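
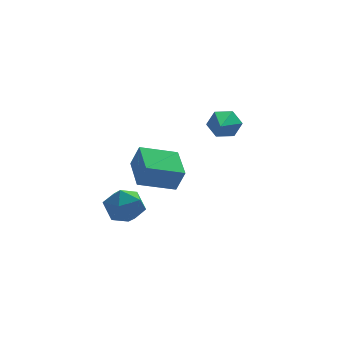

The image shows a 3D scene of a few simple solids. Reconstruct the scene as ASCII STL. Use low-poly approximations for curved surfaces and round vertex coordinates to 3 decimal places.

solid 
facet normal -0.954 -0.055 0.294
outer loop
vertex -1.145 -0.022 -0.538
vertex -1.123 1.851 -0.116
vertex -1.519 0.244 -1.701
endloop
endfacet
facet normal -0.012 -0.976 -0.219
outer loop
vertex 0.303 0.349 -2.264
vertex -1.145 -0.022 -0.538
vertex -1.519 0.244 -1.701
endloop
endfacet
facet normal -0.954 -0.056 0.295
outer loop
vertex -1.519 0.244 -1.701
vertex -1.123 1.851 -0.116
vertex -1.498 2.117 -1.279
endloop
endfacet
facet normal -0.300 0.213 -0.930
outer loop
vertex -1.498 2.117 -1.279
vertex 0.303 0.349 -2.264
vertex -1.519 0.244 -1.701
endloop
endfacet
facet normal 0.300 -0.213 0.930
outer loop
vertex -1.145 -0.022 -0.538
vertex 0.699 1.956 -0.679
vertex -1.123 1.851 -0.116
endloop
endfacet
facet normal -0.012 -0.976 -0.219
outer loop
vertex 0.678 0.083 -1.101
vertex -1.145 -0.022 -0.538
vertex 0.303 0.349 -2.264
endloop
endfacet
facet normal 0.299 -0.213 0.930
outer loop
vertex 0.678 0.083 -1.101
vertex 0.699 1.956 -0.679
vertex -1.145 -0.022 -0.538
endloop
endfacet
facet normal 0.012 0.976 0.219
outer loop
vertex -1.123 1.851 -0.116
vertex 0.699 1.956 -0.679
vertex -1.498 2.117 -1.279
endloop
endfacet
facet normal -0.299 0.213 -0.930
outer loop
vertex 0.325 2.222 -1.842
vertex 0.303 0.349 -2.264
vertex -1.498 2.117 -1.279
endloop
endfacet
facet normal 0.012 0.976 0.219
outer loop
vertex -1.498 2.117 -1.279
vertex 0.699 1.956 -0.679
vertex 0.325 2.222 -1.842
endloop
endfacet
facet normal 0.954 0.055 -0.295
outer loop
vertex 0.325 2.222 -1.842
vertex 0.678 0.083 -1.101
vertex 0.303 0.349 -2.264
endloop
endfacet
facet normal 0.954 0.056 -0.294
outer loop
vertex 0.699 1.956 -0.679
vertex 0.678 0.083 -1.101
vertex 0.325 2.222 -1.842
endloop
endfacet
facet normal 0.285 0.890 -0.356
outer loop
vertex 3.899 4.683 0.467
vertex 3.463 4.528 -0.27
vertex 3.065 4.922 0.397
endloop
endfacet
facet normal -0.070 0.047 0.996
outer loop
vertex 3.899 4.683 0.467
vertex 3.065 4.922 0.397
vertex 2.857 2.632 0.49
endloop
endfacet
facet normal 0.284 0.890 -0.357
outer loop
vertex 3.065 4.922 0.397
vertex 3.463 4.528 -0.27
vertex 2.629 4.766 -0.339
endloop
endfacet
facet normal -0.865 0.099 0.492
outer loop
vertex 3.065 4.922 0.397
vertex 2.629 4.766 -0.339
vertex 2.857 2.632 0.49
endloop
endfacet
facet normal 0.284 0.890 -0.356
outer loop
vertex 2.629 4.766 -0.339
vertex 3.463 4.528 -0.27
vertex 3.026 4.373 -1.006
endloop
endfacet
facet normal -0.890 -0.245 -0.385
outer loop
vertex 2.629 4.766 -0.339
vertex 3.026 4.373 -1.006
vertex 2.857 2.632 0.49
endloop
endfacet
facet normal 0.285 0.890 -0.357
outer loop
vertex 3.026 4.373 -1.006
vertex 3.463 4.528 -0.27
vertex 3.86 4.134 -0.936
endloop
endfacet
facet normal -0.120 -0.640 -0.759
outer loop
vertex 3.026 4.373 -1.006
vertex 3.86 4.134 -0.936
vertex 2.857 2.632 0.49
endloop
endfacet
facet normal 0.284 0.890 -0.357
outer loop
vertex 3.86 4.134 -0.936
vertex 3.463 4.528 -0.27
vertex 4.296 4.29 -0.2
endloop
endfacet
facet normal 0.676 -0.692 -0.254
outer loop
vertex 3.86 4.134 -0.936
vertex 4.296 4.29 -0.2
vertex 2.857 2.632 0.49
endloop
endfacet
facet normal 0.284 0.890 -0.355
outer loop
vertex 4.296 4.29 -0.2
vertex 3.463 4.528 -0.27
vertex 3.899 4.683 0.467
endloop
endfacet
facet normal 0.701 -0.349 0.623
outer loop
vertex 4.296 4.29 -0.2
vertex 3.899 4.683 0.467
vertex 2.857 2.632 0.49
endloop
endfacet
facet normal -0.601 0.416 0.683
outer loop
vertex -2.74 -0.888 -1.556
vertex -3.386 -1.714 -1.621
vertex -2.597 -1.717 -0.925
endloop
endfacet
facet normal 0.077 0.612 0.787
outer loop
vertex -2.74 -0.888 -1.556
vertex -2.597 -1.717 -0.925
vertex -1.769 -1.247 -1.372
endloop
endfacet
facet normal 0.308 0.932 0.192
outer loop
vertex -2.74 -0.888 -1.556
vertex -1.769 -1.247 -1.372
vertex -2.046 -0.955 -2.343
endloop
endfacet
facet normal -0.226 0.933 -0.279
outer loop
vertex -2.74 -0.888 -1.556
vertex -2.046 -0.955 -2.343
vertex -3.045 -1.243 -2.497
endloop
endfacet
facet normal -0.788 0.615 0.024
outer loop
vertex -2.74 -0.888 -1.556
vertex -3.045 -1.243 -2.497
vertex -3.386 -1.714 -1.621
endloop
endfacet
facet normal 0.466 0.021 0.885
outer loop
vertex -1.769 -1.247 -1.372
vertex -2.597 -1.717 -0.925
vertex -1.815 -2.297 -1.323
endloop
endfacet
facet normal -0.632 -0.297 0.716
outer loop
vertex -2.597 -1.717 -0.925
vertex -3.386 -1.714 -1.621
vertex -2.814 -2.585 -1.477
endloop
endfacet
facet normal -0.936 0.025 -0.351
outer loop
vertex -3.386 -1.714 -1.621
vertex -3.045 -1.243 -2.497
vertex -3.091 -2.293 -2.448
endloop
endfacet
facet normal -0.026 0.541 -0.841
outer loop
vertex -3.045 -1.243 -2.497
vertex -2.046 -0.955 -2.343
vertex -2.263 -1.823 -2.895
endloop
endfacet
facet normal 0.839 0.538 -0.078
outer loop
vertex -2.046 -0.955 -2.343
vertex -1.769 -1.247 -1.372
vertex -1.474 -1.826 -2.199
endloop
endfacet
facet normal 0.226 -0.933 0.279
outer loop
vertex -2.12 -2.652 -2.264
vertex -1.815 -2.297 -1.323
vertex -2.814 -2.585 -1.477
endloop
endfacet
facet normal -0.308 -0.932 -0.192
outer loop
vertex -2.12 -2.652 -2.264
vertex -2.814 -2.585 -1.477
vertex -3.091 -2.293 -2.448
endloop
endfacet
facet normal -0.077 -0.612 -0.787
outer loop
vertex -2.12 -2.652 -2.264
vertex -3.091 -2.293 -2.448
vertex -2.263 -1.823 -2.895
endloop
endfacet
facet normal 0.601 -0.416 -0.683
outer loop
vertex -2.12 -2.652 -2.264
vertex -2.263 -1.823 -2.895
vertex -1.474 -1.826 -2.199
endloop
endfacet
facet normal 0.788 -0.615 -0.024
outer loop
vertex -2.12 -2.652 -2.264
vertex -1.474 -1.826 -2.199
vertex -1.815 -2.297 -1.323
endloop
endfacet
facet normal 0.026 -0.541 0.841
outer loop
vertex -2.814 -2.585 -1.477
vertex -1.815 -2.297 -1.323
vertex -2.597 -1.717 -0.925
endloop
endfacet
facet normal -0.839 -0.538 0.078
outer loop
vertex -3.091 -2.293 -2.448
vertex -2.814 -2.585 -1.477
vertex -3.386 -1.714 -1.621
endloop
endfacet
facet normal -0.466 -0.021 -0.885
outer loop
vertex -2.263 -1.823 -2.895
vertex -3.091 -2.293 -2.448
vertex -3.045 -1.243 -2.497
endloop
endfacet
facet normal 0.632 0.297 -0.716
outer loop
vertex -1.474 -1.826 -2.199
vertex -2.263 -1.823 -2.895
vertex -2.046 -0.955 -2.343
endloop
endfacet
facet normal 0.936 -0.025 0.351
outer loop
vertex -1.815 -2.297 -1.323
vertex -1.474 -1.826 -2.199
vertex -1.769 -1.247 -1.372
endloop
endfacet

endsolid


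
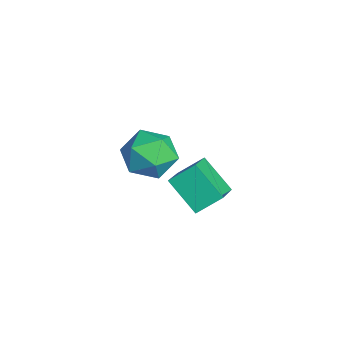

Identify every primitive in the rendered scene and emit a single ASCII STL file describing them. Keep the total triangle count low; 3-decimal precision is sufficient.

solid 
facet normal -0.401 0.402 0.823
outer loop
vertex -2.332 2.773 -0.497
vertex -2.394 2.046 -0.172
vertex -1.731 2.478 -0.06
endloop
endfacet
facet normal 0.049 0.858 0.512
outer loop
vertex -2.332 2.773 -0.497
vertex -1.731 2.478 -0.06
vertex -1.576 2.873 -0.737
endloop
endfacet
facet normal -0.178 0.972 -0.156
outer loop
vertex -2.332 2.773 -0.497
vertex -1.576 2.873 -0.737
vertex -2.143 2.684 -1.268
endloop
endfacet
facet normal -0.769 0.586 -0.256
outer loop
vertex -2.332 2.773 -0.497
vertex -2.143 2.684 -1.268
vertex -2.649 2.173 -0.919
endloop
endfacet
facet normal -0.907 0.234 0.349
outer loop
vertex -2.332 2.773 -0.497
vertex -2.649 2.173 -0.919
vertex -2.394 2.046 -0.172
endloop
endfacet
facet normal 0.690 0.545 0.476
outer loop
vertex -1.576 2.873 -0.737
vertex -1.731 2.478 -0.06
vertex -1.171 2.207 -0.561
endloop
endfacet
facet normal -0.040 -0.193 0.980
outer loop
vertex -1.731 2.478 -0.06
vertex -2.394 2.046 -0.172
vertex -1.677 1.696 -0.212
endloop
endfacet
facet normal -0.859 -0.466 0.214
outer loop
vertex -2.394 2.046 -0.172
vertex -2.649 2.173 -0.919
vertex -2.244 1.507 -0.743
endloop
endfacet
facet normal -0.634 0.105 -0.766
outer loop
vertex -2.649 2.173 -0.919
vertex -2.143 2.684 -1.268
vertex -2.089 1.902 -1.42
endloop
endfacet
facet normal 0.322 0.729 -0.604
outer loop
vertex -2.143 2.684 -1.268
vertex -1.576 2.873 -0.737
vertex -1.426 2.334 -1.308
endloop
endfacet
facet normal 0.769 -0.586 0.256
outer loop
vertex -1.488 1.607 -0.983
vertex -1.171 2.207 -0.561
vertex -1.677 1.696 -0.212
endloop
endfacet
facet normal 0.178 -0.972 0.156
outer loop
vertex -1.488 1.607 -0.983
vertex -1.677 1.696 -0.212
vertex -2.244 1.507 -0.743
endloop
endfacet
facet normal -0.049 -0.858 -0.512
outer loop
vertex -1.488 1.607 -0.983
vertex -2.244 1.507 -0.743
vertex -2.089 1.902 -1.42
endloop
endfacet
facet normal 0.401 -0.402 -0.823
outer loop
vertex -1.488 1.607 -0.983
vertex -2.089 1.902 -1.42
vertex -1.426 2.334 -1.308
endloop
endfacet
facet normal 0.907 -0.234 -0.349
outer loop
vertex -1.488 1.607 -0.983
vertex -1.426 2.334 -1.308
vertex -1.171 2.207 -0.561
endloop
endfacet
facet normal 0.634 -0.105 0.766
outer loop
vertex -1.677 1.696 -0.212
vertex -1.171 2.207 -0.561
vertex -1.731 2.478 -0.06
endloop
endfacet
facet normal -0.322 -0.729 0.604
outer loop
vertex -2.244 1.507 -0.743
vertex -1.677 1.696 -0.212
vertex -2.394 2.046 -0.172
endloop
endfacet
facet normal -0.690 -0.545 -0.476
outer loop
vertex -2.089 1.902 -1.42
vertex -2.244 1.507 -0.743
vertex -2.649 2.173 -0.919
endloop
endfacet
facet normal 0.040 0.193 -0.980
outer loop
vertex -1.426 2.334 -1.308
vertex -2.089 1.902 -1.42
vertex -2.143 2.684 -1.268
endloop
endfacet
facet normal 0.859 0.466 -0.214
outer loop
vertex -1.171 2.207 -0.561
vertex -1.426 2.334 -1.308
vertex -1.576 2.873 -0.737
endloop
endfacet
facet normal -0.787 0.373 -0.492
outer loop
vertex -0.109 3.199 0.518
vertex 0.576 3.718 -0.185
vertex -0.114 2.55 0.034
endloop
endfacet
facet normal -0.617 -0.467 0.633
outer loop
vertex 0.704 2.162 0.545
vertex -0.109 3.199 0.518
vertex -0.114 2.55 0.034
endloop
endfacet
facet normal -0.787 0.373 -0.491
outer loop
vertex -0.114 2.55 0.034
vertex 0.576 3.718 -0.185
vertex 0.57 3.068 -0.669
endloop
endfacet
facet normal -0.007 -0.802 -0.598
outer loop
vertex 0.57 3.068 -0.669
vertex 0.704 2.162 0.545
vertex -0.114 2.55 0.034
endloop
endfacet
facet normal 0.007 0.801 0.598
outer loop
vertex -0.109 3.199 0.518
vertex 1.394 3.33 0.326
vertex 0.576 3.718 -0.185
endloop
endfacet
facet normal -0.616 -0.467 0.634
outer loop
vertex 0.71 2.812 1.029
vertex -0.109 3.199 0.518
vertex 0.704 2.162 0.545
endloop
endfacet
facet normal 0.006 0.802 0.597
outer loop
vertex 0.71 2.812 1.029
vertex 1.394 3.33 0.326
vertex -0.109 3.199 0.518
endloop
endfacet
facet normal 0.617 0.466 -0.634
outer loop
vertex 0.576 3.718 -0.185
vertex 1.394 3.33 0.326
vertex 0.57 3.068 -0.669
endloop
endfacet
facet normal -0.006 -0.802 -0.598
outer loop
vertex 1.389 2.681 -0.158
vertex 0.704 2.162 0.545
vertex 0.57 3.068 -0.669
endloop
endfacet
facet normal 0.616 0.468 -0.634
outer loop
vertex 0.57 3.068 -0.669
vertex 1.394 3.33 0.326
vertex 1.389 2.681 -0.158
endloop
endfacet
facet normal 0.787 -0.373 0.491
outer loop
vertex 1.389 2.681 -0.158
vertex 0.71 2.812 1.029
vertex 0.704 2.162 0.545
endloop
endfacet
facet normal 0.787 -0.373 0.491
outer loop
vertex 1.394 3.33 0.326
vertex 0.71 2.812 1.029
vertex 1.389 2.681 -0.158
endloop
endfacet

endsolid


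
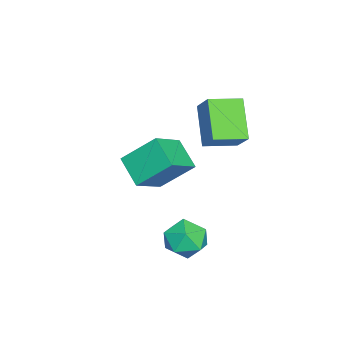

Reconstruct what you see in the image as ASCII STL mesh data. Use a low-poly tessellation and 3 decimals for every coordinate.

solid 
facet normal -0.627 0.772 0.103
outer loop
vertex -0.417 0.08 -1.052
vertex -0.93 -0.403 -0.556
vertex -0.299 0.062 -0.199
endloop
endfacet
facet normal 0.044 0.999 0.015
outer loop
vertex -0.417 0.08 -1.052
vertex -0.299 0.062 -0.199
vertex 0.381 0.04 -0.729
endloop
endfacet
facet normal 0.283 0.743 -0.606
outer loop
vertex -0.417 0.08 -1.052
vertex 0.381 0.04 -0.729
vertex 0.169 -0.438 -1.414
endloop
endfacet
facet normal -0.240 0.359 -0.902
outer loop
vertex -0.417 0.08 -1.052
vertex 0.169 -0.438 -1.414
vertex -0.641 -0.712 -1.308
endloop
endfacet
facet normal -0.802 0.377 -0.463
outer loop
vertex -0.417 0.08 -1.052
vertex -0.641 -0.712 -1.308
vertex -0.93 -0.403 -0.556
endloop
endfacet
facet normal 0.442 0.719 0.537
outer loop
vertex 0.381 0.04 -0.729
vertex -0.299 0.062 -0.199
vertex 0.361 -0.468 -0.032
endloop
endfacet
facet normal -0.644 0.351 0.680
outer loop
vertex -0.299 0.062 -0.199
vertex -0.93 -0.403 -0.556
vertex -0.449 -0.742 0.074
endloop
endfacet
facet normal -0.927 -0.289 -0.237
outer loop
vertex -0.93 -0.403 -0.556
vertex -0.641 -0.712 -1.308
vertex -0.661 -1.22 -0.611
endloop
endfacet
facet normal -0.016 -0.319 -0.948
outer loop
vertex -0.641 -0.712 -1.308
vertex 0.169 -0.438 -1.414
vertex 0.019 -1.242 -1.141
endloop
endfacet
facet normal 0.829 0.305 -0.469
outer loop
vertex 0.169 -0.438 -1.414
vertex 0.381 0.04 -0.729
vertex 0.65 -0.777 -0.784
endloop
endfacet
facet normal 0.240 -0.359 0.902
outer loop
vertex 0.137 -1.26 -0.288
vertex 0.361 -0.468 -0.032
vertex -0.449 -0.742 0.074
endloop
endfacet
facet normal -0.283 -0.743 0.606
outer loop
vertex 0.137 -1.26 -0.288
vertex -0.449 -0.742 0.074
vertex -0.661 -1.22 -0.611
endloop
endfacet
facet normal -0.044 -0.999 -0.015
outer loop
vertex 0.137 -1.26 -0.288
vertex -0.661 -1.22 -0.611
vertex 0.019 -1.242 -1.141
endloop
endfacet
facet normal 0.627 -0.772 -0.103
outer loop
vertex 0.137 -1.26 -0.288
vertex 0.019 -1.242 -1.141
vertex 0.65 -0.777 -0.784
endloop
endfacet
facet normal 0.802 -0.377 0.463
outer loop
vertex 0.137 -1.26 -0.288
vertex 0.65 -0.777 -0.784
vertex 0.361 -0.468 -0.032
endloop
endfacet
facet normal 0.016 0.319 0.948
outer loop
vertex -0.449 -0.742 0.074
vertex 0.361 -0.468 -0.032
vertex -0.299 0.062 -0.199
endloop
endfacet
facet normal -0.829 -0.305 0.469
outer loop
vertex -0.661 -1.22 -0.611
vertex -0.449 -0.742 0.074
vertex -0.93 -0.403 -0.556
endloop
endfacet
facet normal -0.442 -0.719 -0.537
outer loop
vertex 0.019 -1.242 -1.141
vertex -0.661 -1.22 -0.611
vertex -0.641 -0.712 -1.308
endloop
endfacet
facet normal 0.644 -0.351 -0.680
outer loop
vertex 0.65 -0.777 -0.784
vertex 0.019 -1.242 -1.141
vertex 0.169 -0.438 -1.414
endloop
endfacet
facet normal 0.927 0.289 0.237
outer loop
vertex 0.361 -0.468 -0.032
vertex 0.65 -0.777 -0.784
vertex 0.381 0.04 -0.729
endloop
endfacet
facet normal -0.546 -0.438 -0.714
outer loop
vertex -3.982 -1.13 3.285
vertex -4.599 -0.048 3.094
vertex -2.806 -0.668 2.103
endloop
endfacet
facet normal 0.489 -0.859 0.151
outer loop
vertex -2.161 -0.152 2.946
vertex -3.982 -1.13 3.285
vertex -2.806 -0.668 2.103
endloop
endfacet
facet normal -0.546 -0.438 -0.714
outer loop
vertex -2.806 -0.668 2.103
vertex -4.599 -0.048 3.094
vertex -3.423 0.414 1.912
endloop
endfacet
facet normal 0.680 0.267 -0.683
outer loop
vertex -3.423 0.414 1.912
vertex -2.161 -0.152 2.946
vertex -2.806 -0.668 2.103
endloop
endfacet
facet normal -0.680 -0.267 0.683
outer loop
vertex -3.982 -1.13 3.285
vertex -3.954 0.468 3.937
vertex -4.599 -0.048 3.094
endloop
endfacet
facet normal 0.489 -0.859 0.151
outer loop
vertex -3.337 -0.614 4.128
vertex -3.982 -1.13 3.285
vertex -2.161 -0.152 2.946
endloop
endfacet
facet normal -0.680 -0.267 0.683
outer loop
vertex -3.337 -0.614 4.128
vertex -3.954 0.468 3.937
vertex -3.982 -1.13 3.285
endloop
endfacet
facet normal -0.489 0.859 -0.151
outer loop
vertex -4.599 -0.048 3.094
vertex -3.954 0.468 3.937
vertex -3.423 0.414 1.912
endloop
endfacet
facet normal 0.680 0.267 -0.683
outer loop
vertex -2.778 0.93 2.755
vertex -2.161 -0.152 2.946
vertex -3.423 0.414 1.912
endloop
endfacet
facet normal -0.489 0.859 -0.151
outer loop
vertex -3.423 0.414 1.912
vertex -3.954 0.468 3.937
vertex -2.778 0.93 2.755
endloop
endfacet
facet normal 0.546 0.438 0.714
outer loop
vertex -2.778 0.93 2.755
vertex -3.337 -0.614 4.128
vertex -2.161 -0.152 2.946
endloop
endfacet
facet normal 0.546 0.438 0.714
outer loop
vertex -3.954 0.468 3.937
vertex -3.337 -0.614 4.128
vertex -2.778 0.93 2.755
endloop
endfacet
facet normal -0.775 0.356 -0.523
outer loop
vertex -4.993 -2.0 0.73
vertex -4.161 -1.215 0.031
vertex -4.792 -3.216 -0.396
endloop
endfacet
facet normal -0.621 -0.585 0.521
outer loop
vertex -3.599 -3.765 0.409
vertex -4.993 -2.0 0.73
vertex -4.792 -3.216 -0.396
endloop
endfacet
facet normal -0.775 0.356 -0.523
outer loop
vertex -4.792 -3.216 -0.396
vertex -4.161 -1.215 0.031
vertex -3.96 -2.432 -1.095
endloop
endfacet
facet normal 0.120 -0.729 -0.674
outer loop
vertex -3.96 -2.432 -1.095
vertex -3.599 -3.765 0.409
vertex -4.792 -3.216 -0.396
endloop
endfacet
facet normal -0.120 0.728 0.675
outer loop
vertex -4.993 -2.0 0.73
vertex -2.968 -1.764 0.836
vertex -4.161 -1.215 0.031
endloop
endfacet
facet normal -0.621 -0.585 0.522
outer loop
vertex -3.8 -2.548 1.535
vertex -4.993 -2.0 0.73
vertex -3.599 -3.765 0.409
endloop
endfacet
facet normal -0.120 0.729 0.674
outer loop
vertex -3.8 -2.548 1.535
vertex -2.968 -1.764 0.836
vertex -4.993 -2.0 0.73
endloop
endfacet
facet normal 0.621 0.585 -0.521
outer loop
vertex -4.161 -1.215 0.031
vertex -2.968 -1.764 0.836
vertex -3.96 -2.432 -1.095
endloop
endfacet
facet normal 0.121 -0.728 -0.674
outer loop
vertex -2.767 -2.98 -0.29
vertex -3.599 -3.765 0.409
vertex -3.96 -2.432 -1.095
endloop
endfacet
facet normal 0.621 0.585 -0.521
outer loop
vertex -3.96 -2.432 -1.095
vertex -2.968 -1.764 0.836
vertex -2.767 -2.98 -0.29
endloop
endfacet
facet normal 0.775 -0.356 0.523
outer loop
vertex -2.767 -2.98 -0.29
vertex -3.8 -2.548 1.535
vertex -3.599 -3.765 0.409
endloop
endfacet
facet normal 0.775 -0.356 0.523
outer loop
vertex -2.968 -1.764 0.836
vertex -3.8 -2.548 1.535
vertex -2.767 -2.98 -0.29
endloop
endfacet

endsolid


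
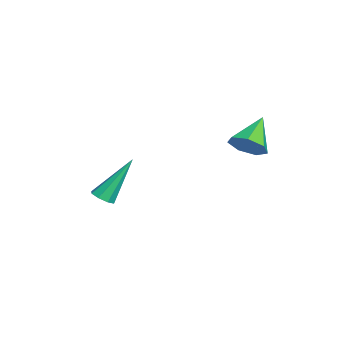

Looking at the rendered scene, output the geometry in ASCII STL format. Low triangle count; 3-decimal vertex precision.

solid 
facet normal 0.683 -0.422 -0.597
outer loop
vertex 4.274 2.446 0.404
vertex 3.786 2.496 -0.19
vertex 4.309 3.009 0.046
endloop
endfacet
facet normal 0.384 0.478 0.790
outer loop
vertex 4.274 2.446 0.404
vertex 4.309 3.009 0.046
vertex 2.734 3.144 0.73
endloop
endfacet
facet normal 0.683 -0.421 -0.597
outer loop
vertex 4.309 3.009 0.046
vertex 3.786 2.496 -0.19
vertex 3.95 3.186 -0.489
endloop
endfacet
facet normal 0.171 0.964 0.204
outer loop
vertex 4.309 3.009 0.046
vertex 3.95 3.186 -0.489
vertex 2.734 3.144 0.73
endloop
endfacet
facet normal 0.683 -0.421 -0.597
outer loop
vertex 3.95 3.186 -0.489
vertex 3.786 2.496 -0.19
vertex 3.467 2.842 -0.799
endloop
endfacet
facet normal -0.382 0.854 -0.352
outer loop
vertex 3.95 3.186 -0.489
vertex 3.467 2.842 -0.799
vertex 2.734 3.144 0.73
endloop
endfacet
facet normal 0.683 -0.421 -0.597
outer loop
vertex 3.467 2.842 -0.799
vertex 3.786 2.496 -0.19
vertex 3.225 2.238 -0.65
endloop
endfacet
facet normal -0.859 0.231 -0.457
outer loop
vertex 3.467 2.842 -0.799
vertex 3.225 2.238 -0.65
vertex 2.734 3.144 0.73
endloop
endfacet
facet normal 0.683 -0.421 -0.597
outer loop
vertex 3.225 2.238 -0.65
vertex 3.786 2.496 -0.19
vertex 3.405 1.827 -0.154
endloop
endfacet
facet normal -0.900 -0.435 -0.034
outer loop
vertex 3.225 2.238 -0.65
vertex 3.405 1.827 -0.154
vertex 2.734 3.144 0.73
endloop
endfacet
facet normal 0.683 -0.421 -0.597
outer loop
vertex 3.405 1.827 -0.154
vertex 3.786 2.496 -0.19
vertex 3.872 1.92 0.315
endloop
endfacet
facet normal -0.474 -0.644 0.600
outer loop
vertex 3.405 1.827 -0.154
vertex 3.872 1.92 0.315
vertex 2.734 3.144 0.73
endloop
endfacet
facet normal 0.683 -0.421 -0.597
outer loop
vertex 3.872 1.92 0.315
vertex 3.786 2.496 -0.19
vertex 4.274 2.446 0.404
endloop
endfacet
facet normal 0.097 -0.238 0.967
outer loop
vertex 3.872 1.92 0.315
vertex 4.274 2.446 0.404
vertex 2.734 3.144 0.73
endloop
endfacet
facet normal 0.197 -0.536 -0.821
outer loop
vertex -0.011 -2.65 -4.637
vertex -0.464 -2.483 -4.855
vertex 0.036 -2.308 -4.849
endloop
endfacet
facet normal 0.906 0.126 0.404
outer loop
vertex -0.011 -2.65 -4.637
vertex 0.036 -2.308 -4.849
vertex -0.896 -1.317 -3.065
endloop
endfacet
facet normal 0.197 -0.534 -0.822
outer loop
vertex 0.036 -2.308 -4.849
vertex -0.464 -2.483 -4.855
vertex -0.209 -2.067 -5.064
endloop
endfacet
facet normal 0.710 0.704 -0.020
outer loop
vertex 0.036 -2.308 -4.849
vertex -0.209 -2.067 -5.064
vertex -0.896 -1.317 -3.065
endloop
endfacet
facet normal 0.199 -0.535 -0.821
outer loop
vertex -0.209 -2.067 -5.064
vertex -0.464 -2.483 -4.855
vertex -0.604 -2.07 -5.158
endloop
endfacet
facet normal 0.071 0.942 -0.329
outer loop
vertex -0.209 -2.067 -5.064
vertex -0.604 -2.07 -5.158
vertex -0.896 -1.317 -3.065
endloop
endfacet
facet normal 0.199 -0.535 -0.821
outer loop
vertex -0.604 -2.07 -5.158
vertex -0.464 -2.483 -4.855
vertex -0.917 -2.315 -5.074
endloop
endfacet
facet normal -0.635 0.695 -0.338
outer loop
vertex -0.604 -2.07 -5.158
vertex -0.917 -2.315 -5.074
vertex -0.896 -1.317 -3.065
endloop
endfacet
facet normal 0.199 -0.535 -0.821
outer loop
vertex -0.917 -2.315 -5.074
vertex -0.464 -2.483 -4.855
vertex -0.964 -2.658 -4.862
endloop
endfacet
facet normal -0.993 0.109 -0.044
outer loop
vertex -0.917 -2.315 -5.074
vertex -0.964 -2.658 -4.862
vertex -0.896 -1.317 -3.065
endloop
endfacet
facet normal 0.198 -0.533 -0.822
outer loop
vertex -0.964 -2.658 -4.862
vertex -0.464 -2.483 -4.855
vertex -0.718 -2.898 -4.647
endloop
endfacet
facet normal -0.794 -0.472 0.382
outer loop
vertex -0.964 -2.658 -4.862
vertex -0.718 -2.898 -4.647
vertex -0.896 -1.317 -3.065
endloop
endfacet
facet normal 0.200 -0.534 -0.821
outer loop
vertex -0.718 -2.898 -4.647
vertex -0.464 -2.483 -4.855
vertex -0.324 -2.895 -4.553
endloop
endfacet
facet normal -0.159 -0.707 0.689
outer loop
vertex -0.718 -2.898 -4.647
vertex -0.324 -2.895 -4.553
vertex -0.896 -1.317 -3.065
endloop
endfacet
facet normal 0.198 -0.535 -0.821
outer loop
vertex -0.324 -2.895 -4.553
vertex -0.464 -2.483 -4.855
vertex -0.011 -2.65 -4.637
endloop
endfacet
facet normal 0.548 -0.460 0.699
outer loop
vertex -0.324 -2.895 -4.553
vertex -0.011 -2.65 -4.637
vertex -0.896 -1.317 -3.065
endloop
endfacet

endsolid


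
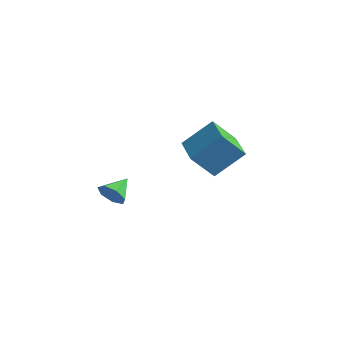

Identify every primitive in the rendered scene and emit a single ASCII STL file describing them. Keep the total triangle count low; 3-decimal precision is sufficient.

solid 
facet normal 0.155 -0.889 -0.432
outer loop
vertex -1.644 -3.907 -3.029
vertex -2.232 -3.737 -3.59
vertex -1.419 -3.577 -3.628
endloop
endfacet
facet normal 0.752 0.416 0.512
outer loop
vertex -1.644 -3.907 -3.029
vertex -1.419 -3.577 -3.628
vertex -2.448 -2.503 -2.99
endloop
endfacet
facet normal 0.155 -0.888 -0.432
outer loop
vertex -1.419 -3.577 -3.628
vertex -2.232 -3.737 -3.59
vertex -1.805 -3.367 -4.198
endloop
endfacet
facet normal 0.657 0.733 -0.175
outer loop
vertex -1.419 -3.577 -3.628
vertex -1.805 -3.367 -4.198
vertex -2.448 -2.503 -2.99
endloop
endfacet
facet normal 0.156 -0.889 -0.431
outer loop
vertex -1.805 -3.367 -4.198
vertex -2.232 -3.737 -3.59
vertex -2.514 -3.437 -4.311
endloop
endfacet
facet normal 0.011 0.816 -0.578
outer loop
vertex -1.805 -3.367 -4.198
vertex -2.514 -3.437 -4.311
vertex -2.448 -2.503 -2.99
endloop
endfacet
facet normal 0.156 -0.889 -0.431
outer loop
vertex -2.514 -3.437 -4.311
vertex -2.232 -3.737 -3.59
vertex -3.01 -3.733 -3.88
endloop
endfacet
facet normal -0.698 0.601 -0.390
outer loop
vertex -2.514 -3.437 -4.311
vertex -3.01 -3.733 -3.88
vertex -2.448 -2.503 -2.99
endloop
endfacet
facet normal 0.156 -0.889 -0.431
outer loop
vertex -3.01 -3.733 -3.88
vertex -2.232 -3.737 -3.59
vertex -2.92 -4.032 -3.231
endloop
endfacet
facet normal -0.937 0.250 0.245
outer loop
vertex -3.01 -3.733 -3.88
vertex -2.92 -4.032 -3.231
vertex -2.448 -2.503 -2.99
endloop
endfacet
facet normal 0.155 -0.888 -0.433
outer loop
vertex -2.92 -4.032 -3.231
vertex -2.232 -3.737 -3.59
vertex -2.312 -4.11 -2.853
endloop
endfacet
facet normal -0.525 0.028 0.851
outer loop
vertex -2.92 -4.032 -3.231
vertex -2.312 -4.11 -2.853
vertex -2.448 -2.503 -2.99
endloop
endfacet
facet normal 0.156 -0.888 -0.433
outer loop
vertex -2.312 -4.11 -2.853
vertex -2.232 -3.737 -3.59
vertex -1.644 -3.907 -3.029
endloop
endfacet
facet normal 0.224 0.102 0.969
outer loop
vertex -2.312 -4.11 -2.853
vertex -1.644 -3.907 -3.029
vertex -2.448 -2.503 -2.99
endloop
endfacet
facet normal -0.855 0.519 0.010
outer loop
vertex 1.912 -2.952 1.301
vertex 2.684 -1.706 2.602
vertex 2.484 -1.986 0.037
endloop
endfacet
facet normal -0.394 -0.636 -0.664
outer loop
vertex 4.176 -3.014 0.018
vertex 1.912 -2.952 1.301
vertex 2.484 -1.986 0.037
endloop
endfacet
facet normal -0.855 0.519 0.010
outer loop
vertex 2.484 -1.986 0.037
vertex 2.684 -1.706 2.602
vertex 3.256 -0.74 1.339
endloop
endfacet
facet normal 0.339 0.571 -0.748
outer loop
vertex 3.256 -0.74 1.339
vertex 4.176 -3.014 0.018
vertex 2.484 -1.986 0.037
endloop
endfacet
facet normal -0.339 -0.571 0.748
outer loop
vertex 1.912 -2.952 1.301
vertex 4.376 -2.734 2.583
vertex 2.684 -1.706 2.602
endloop
endfacet
facet normal -0.394 -0.635 -0.664
outer loop
vertex 3.604 -3.98 1.281
vertex 1.912 -2.952 1.301
vertex 4.176 -3.014 0.018
endloop
endfacet
facet normal -0.338 -0.572 0.748
outer loop
vertex 3.604 -3.98 1.281
vertex 4.376 -2.734 2.583
vertex 1.912 -2.952 1.301
endloop
endfacet
facet normal 0.394 0.635 0.664
outer loop
vertex 2.684 -1.706 2.602
vertex 4.376 -2.734 2.583
vertex 3.256 -0.74 1.339
endloop
endfacet
facet normal 0.338 0.571 -0.748
outer loop
vertex 4.948 -1.768 1.319
vertex 4.176 -3.014 0.018
vertex 3.256 -0.74 1.339
endloop
endfacet
facet normal 0.394 0.636 0.664
outer loop
vertex 3.256 -0.74 1.339
vertex 4.376 -2.734 2.583
vertex 4.948 -1.768 1.319
endloop
endfacet
facet normal 0.855 -0.519 -0.010
outer loop
vertex 4.948 -1.768 1.319
vertex 3.604 -3.98 1.281
vertex 4.176 -3.014 0.018
endloop
endfacet
facet normal 0.855 -0.519 -0.010
outer loop
vertex 4.376 -2.734 2.583
vertex 3.604 -3.98 1.281
vertex 4.948 -1.768 1.319
endloop
endfacet

endsolid


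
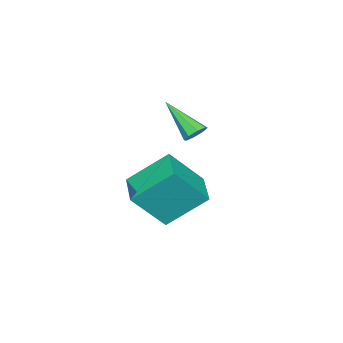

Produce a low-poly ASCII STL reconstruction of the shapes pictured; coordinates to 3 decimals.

solid 
facet normal 0.078 0.748 -0.659
outer loop
vertex -2.093 -1.486 -1.06
vertex -2.439 -1.781 -1.436
vertex -2.53 -1.39 -1.003
endloop
endfacet
facet normal 0.208 0.422 0.882
outer loop
vertex -2.093 -1.486 -1.06
vertex -2.53 -1.39 -1.003
vertex -2.601 -3.359 -0.044
endloop
endfacet
facet normal 0.077 0.748 -0.659
outer loop
vertex -2.53 -1.39 -1.003
vertex -2.439 -1.781 -1.436
vertex -2.914 -1.524 -1.2
endloop
endfacet
facet normal -0.524 0.388 0.758
outer loop
vertex -2.53 -1.39 -1.003
vertex -2.914 -1.524 -1.2
vertex -2.601 -3.359 -0.044
endloop
endfacet
facet normal 0.077 0.748 -0.659
outer loop
vertex -2.914 -1.524 -1.2
vertex -2.439 -1.781 -1.436
vertex -3.02 -1.808 -1.535
endloop
endfacet
facet normal -0.958 0.018 0.288
outer loop
vertex -2.914 -1.524 -1.2
vertex -3.02 -1.808 -1.535
vertex -2.601 -3.359 -0.044
endloop
endfacet
facet normal 0.078 0.746 -0.661
outer loop
vertex -3.02 -1.808 -1.535
vertex -2.439 -1.781 -1.436
vertex -2.785 -2.077 -1.811
endloop
endfacet
facet normal -0.843 -0.474 -0.256
outer loop
vertex -3.02 -1.808 -1.535
vertex -2.785 -2.077 -1.811
vertex -2.601 -3.359 -0.044
endloop
endfacet
facet normal 0.076 0.747 -0.660
outer loop
vertex -2.785 -2.077 -1.811
vertex -2.439 -1.781 -1.436
vertex -2.347 -2.172 -1.868
endloop
endfacet
facet normal -0.245 -0.797 -0.553
outer loop
vertex -2.785 -2.077 -1.811
vertex -2.347 -2.172 -1.868
vertex -2.601 -3.359 -0.044
endloop
endfacet
facet normal 0.076 0.747 -0.660
outer loop
vertex -2.347 -2.172 -1.868
vertex -2.439 -1.781 -1.436
vertex -1.963 -2.038 -1.672
endloop
endfacet
facet normal 0.485 -0.762 -0.429
outer loop
vertex -2.347 -2.172 -1.868
vertex -1.963 -2.038 -1.672
vertex -2.601 -3.359 -0.044
endloop
endfacet
facet normal 0.077 0.748 -0.659
outer loop
vertex -1.963 -2.038 -1.672
vertex -2.439 -1.781 -1.436
vertex -1.858 -1.754 -1.337
endloop
endfacet
facet normal 0.919 -0.391 0.043
outer loop
vertex -1.963 -2.038 -1.672
vertex -1.858 -1.754 -1.337
vertex -2.601 -3.359 -0.044
endloop
endfacet
facet normal 0.077 0.749 -0.659
outer loop
vertex -1.858 -1.754 -1.337
vertex -2.439 -1.781 -1.436
vertex -2.093 -1.486 -1.06
endloop
endfacet
facet normal 0.804 0.100 0.586
outer loop
vertex -1.858 -1.754 -1.337
vertex -2.093 -1.486 -1.06
vertex -2.601 -3.359 -0.044
endloop
endfacet
facet normal -0.406 0.643 0.649
outer loop
vertex 1.351 -0.598 -0.769
vertex 2.661 0.487 -1.024
vertex 0.296 0.309 -2.329
endloop
endfacet
facet normal -0.762 -0.631 0.148
outer loop
vertex 1.179 -1.087 -3.736
vertex 1.351 -0.598 -0.769
vertex 0.296 0.309 -2.329
endloop
endfacet
facet normal -0.407 0.643 0.649
outer loop
vertex 0.296 0.309 -2.329
vertex 2.661 0.487 -1.024
vertex 1.606 1.394 -2.583
endloop
endfacet
facet normal -0.504 0.434 -0.747
outer loop
vertex 1.606 1.394 -2.583
vertex 1.179 -1.087 -3.736
vertex 0.296 0.309 -2.329
endloop
endfacet
facet normal 0.504 -0.434 0.747
outer loop
vertex 1.351 -0.598 -0.769
vertex 3.544 -0.909 -2.431
vertex 2.661 0.487 -1.024
endloop
endfacet
facet normal -0.761 -0.631 0.148
outer loop
vertex 2.234 -1.994 -2.177
vertex 1.351 -0.598 -0.769
vertex 1.179 -1.087 -3.736
endloop
endfacet
facet normal 0.504 -0.434 0.747
outer loop
vertex 2.234 -1.994 -2.177
vertex 3.544 -0.909 -2.431
vertex 1.351 -0.598 -0.769
endloop
endfacet
facet normal 0.761 0.631 -0.148
outer loop
vertex 2.661 0.487 -1.024
vertex 3.544 -0.909 -2.431
vertex 1.606 1.394 -2.583
endloop
endfacet
facet normal -0.505 0.434 -0.746
outer loop
vertex 2.489 -0.002 -3.991
vertex 1.179 -1.087 -3.736
vertex 1.606 1.394 -2.583
endloop
endfacet
facet normal 0.761 0.631 -0.148
outer loop
vertex 1.606 1.394 -2.583
vertex 3.544 -0.909 -2.431
vertex 2.489 -0.002 -3.991
endloop
endfacet
facet normal 0.406 -0.643 -0.649
outer loop
vertex 2.489 -0.002 -3.991
vertex 2.234 -1.994 -2.177
vertex 1.179 -1.087 -3.736
endloop
endfacet
facet normal 0.407 -0.643 -0.649
outer loop
vertex 3.544 -0.909 -2.431
vertex 2.234 -1.994 -2.177
vertex 2.489 -0.002 -3.991
endloop
endfacet

endsolid


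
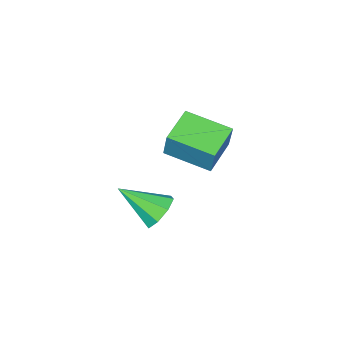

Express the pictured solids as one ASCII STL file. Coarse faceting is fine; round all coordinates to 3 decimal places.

solid 
facet normal -0.506 0.829 -0.238
outer loop
vertex -4.681 -0.921 4.096
vertex -3.566 -0.353 3.706
vertex -4.843 -1.32 3.052
endloop
endfacet
facet normal -0.851 -0.433 0.298
outer loop
vertex -4.034 -2.647 3.434
vertex -4.681 -0.921 4.096
vertex -4.843 -1.32 3.052
endloop
endfacet
facet normal -0.506 0.829 -0.239
outer loop
vertex -4.843 -1.32 3.052
vertex -3.566 -0.353 3.706
vertex -3.729 -0.753 2.662
endloop
endfacet
facet normal -0.144 -0.354 -0.924
outer loop
vertex -3.729 -0.753 2.662
vertex -4.034 -2.647 3.434
vertex -4.843 -1.32 3.052
endloop
endfacet
facet normal 0.143 0.353 0.924
outer loop
vertex -4.681 -0.921 4.096
vertex -2.757 -1.68 4.088
vertex -3.566 -0.353 3.706
endloop
endfacet
facet normal -0.850 -0.433 0.299
outer loop
vertex -3.871 -2.247 4.478
vertex -4.681 -0.921 4.096
vertex -4.034 -2.647 3.434
endloop
endfacet
facet normal 0.143 0.354 0.924
outer loop
vertex -3.871 -2.247 4.478
vertex -2.757 -1.68 4.088
vertex -4.681 -0.921 4.096
endloop
endfacet
facet normal 0.851 0.433 -0.299
outer loop
vertex -3.566 -0.353 3.706
vertex -2.757 -1.68 4.088
vertex -3.729 -0.753 2.662
endloop
endfacet
facet normal -0.143 -0.354 -0.924
outer loop
vertex -2.919 -2.079 3.044
vertex -4.034 -2.647 3.434
vertex -3.729 -0.753 2.662
endloop
endfacet
facet normal 0.850 0.434 -0.298
outer loop
vertex -3.729 -0.753 2.662
vertex -2.757 -1.68 4.088
vertex -2.919 -2.079 3.044
endloop
endfacet
facet normal 0.506 -0.829 0.239
outer loop
vertex -2.919 -2.079 3.044
vertex -3.871 -2.247 4.478
vertex -4.034 -2.647 3.434
endloop
endfacet
facet normal 0.506 -0.829 0.238
outer loop
vertex -2.757 -1.68 4.088
vertex -3.871 -2.247 4.478
vertex -2.919 -2.079 3.044
endloop
endfacet
facet normal -0.555 0.604 -0.572
outer loop
vertex -0.347 0.659 2.777
vertex -0.703 0.84 3.314
vertex -0.148 1.067 3.015
endloop
endfacet
facet normal 0.892 -0.199 -0.405
outer loop
vertex -0.347 0.659 2.777
vertex -0.148 1.067 3.015
vertex 0.123 -0.06 4.166
endloop
endfacet
facet normal -0.555 0.604 -0.572
outer loop
vertex -0.148 1.067 3.015
vertex -0.703 0.84 3.314
vertex -0.275 1.342 3.429
endloop
endfacet
facet normal 0.946 0.312 0.083
outer loop
vertex -0.148 1.067 3.015
vertex -0.275 1.342 3.429
vertex 0.123 -0.06 4.166
endloop
endfacet
facet normal -0.556 0.605 -0.571
outer loop
vertex -0.275 1.342 3.429
vertex -0.703 0.84 3.314
vertex -0.652 1.323 3.776
endloop
endfacet
facet normal 0.571 0.503 0.648
outer loop
vertex -0.275 1.342 3.429
vertex -0.652 1.323 3.776
vertex 0.123 -0.06 4.166
endloop
endfacet
facet normal -0.553 0.606 -0.572
outer loop
vertex -0.652 1.323 3.776
vertex -0.703 0.84 3.314
vertex -1.06 1.022 3.852
endloop
endfacet
facet normal -0.015 0.264 0.965
outer loop
vertex -0.652 1.323 3.776
vertex -1.06 1.022 3.852
vertex 0.123 -0.06 4.166
endloop
endfacet
facet normal -0.554 0.604 -0.572
outer loop
vertex -1.06 1.022 3.852
vertex -0.703 0.84 3.314
vertex -1.258 0.614 3.613
endloop
endfacet
facet normal -0.468 -0.267 0.843
outer loop
vertex -1.06 1.022 3.852
vertex -1.258 0.614 3.613
vertex 0.123 -0.06 4.166
endloop
endfacet
facet normal -0.554 0.605 -0.572
outer loop
vertex -1.258 0.614 3.613
vertex -0.703 0.84 3.314
vertex -1.132 0.338 3.199
endloop
endfacet
facet normal -0.521 -0.775 0.358
outer loop
vertex -1.258 0.614 3.613
vertex -1.132 0.338 3.199
vertex 0.123 -0.06 4.166
endloop
endfacet
facet normal -0.554 0.605 -0.572
outer loop
vertex -1.132 0.338 3.199
vertex -0.703 0.84 3.314
vertex -0.754 0.357 2.853
endloop
endfacet
facet normal -0.144 -0.967 -0.211
outer loop
vertex -1.132 0.338 3.199
vertex -0.754 0.357 2.853
vertex 0.123 -0.06 4.166
endloop
endfacet
facet normal -0.555 0.604 -0.572
outer loop
vertex -0.754 0.357 2.853
vertex -0.703 0.84 3.314
vertex -0.347 0.659 2.777
endloop
endfacet
facet normal 0.441 -0.727 -0.526
outer loop
vertex -0.754 0.357 2.853
vertex -0.347 0.659 2.777
vertex 0.123 -0.06 4.166
endloop
endfacet

endsolid


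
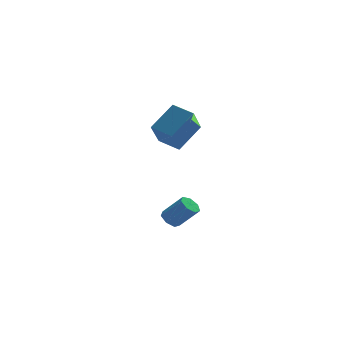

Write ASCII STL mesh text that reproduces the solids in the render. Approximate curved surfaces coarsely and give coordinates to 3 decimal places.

solid 
facet normal -0.649 0.212 -0.731
outer loop
vertex -0.207 1.391 -4.926
vertex -0.757 1.411 -4.432
vertex -0.321 1.964 -4.659
endloop
endfacet
facet normal 0.740 0.399 -0.542
outer loop
vertex -0.207 1.391 -4.926
vertex -0.321 1.964 -4.659
vertex 0.968 1.01 -3.602
endloop
endfacet
facet normal 0.740 0.400 -0.541
outer loop
vertex 0.968 1.01 -3.602
vertex -0.321 1.964 -4.659
vertex 0.853 1.583 -3.335
endloop
endfacet
facet normal 0.649 -0.211 0.731
outer loop
vertex 0.968 1.01 -3.602
vertex 0.853 1.583 -3.335
vertex 0.417 1.029 -3.108
endloop
endfacet
facet normal -0.649 0.211 -0.731
outer loop
vertex -0.321 1.964 -4.659
vertex -0.757 1.411 -4.432
vertex -0.764 2.12 -4.221
endloop
endfacet
facet normal 0.321 0.947 -0.012
outer loop
vertex -0.321 1.964 -4.659
vertex -0.764 2.12 -4.221
vertex 0.853 1.583 -3.335
endloop
endfacet
facet normal 0.321 0.947 -0.012
outer loop
vertex 0.853 1.583 -3.335
vertex -0.764 2.12 -4.221
vertex 0.41 1.739 -2.897
endloop
endfacet
facet normal 0.649 -0.211 0.731
outer loop
vertex 0.853 1.583 -3.335
vertex 0.41 1.739 -2.897
vertex 0.417 1.029 -3.108
endloop
endfacet
facet normal -0.648 0.211 -0.731
outer loop
vertex -0.764 2.12 -4.221
vertex -0.757 1.411 -4.432
vertex -1.202 1.742 -3.942
endloop
endfacet
facet normal -0.339 0.781 0.525
outer loop
vertex -0.764 2.12 -4.221
vertex -1.202 1.742 -3.942
vertex 0.41 1.739 -2.897
endloop
endfacet
facet normal -0.340 0.780 0.526
outer loop
vertex 0.41 1.739 -2.897
vertex -1.202 1.742 -3.942
vertex -0.028 1.36 -2.618
endloop
endfacet
facet normal 0.648 -0.211 0.731
outer loop
vertex 0.41 1.739 -2.897
vertex -0.028 1.36 -2.618
vertex 0.417 1.029 -3.108
endloop
endfacet
facet normal -0.649 0.210 -0.731
outer loop
vertex -1.202 1.742 -3.942
vertex -0.757 1.411 -4.432
vertex -1.304 1.114 -4.032
endloop
endfacet
facet normal -0.744 0.025 0.667
outer loop
vertex -1.202 1.742 -3.942
vertex -1.304 1.114 -4.032
vertex -0.028 1.36 -2.618
endloop
endfacet
facet normal -0.744 0.025 0.667
outer loop
vertex -0.028 1.36 -2.618
vertex -1.304 1.114 -4.032
vertex -0.13 0.733 -2.708
endloop
endfacet
facet normal 0.649 -0.211 0.731
outer loop
vertex -0.028 1.36 -2.618
vertex -0.13 0.733 -2.708
vertex 0.417 1.029 -3.108
endloop
endfacet
facet normal -0.649 0.211 -0.731
outer loop
vertex -1.304 1.114 -4.032
vertex -0.757 1.411 -4.432
vertex -0.995 0.71 -4.423
endloop
endfacet
facet normal -0.589 -0.748 0.307
outer loop
vertex -1.304 1.114 -4.032
vertex -0.995 0.71 -4.423
vertex -0.13 0.733 -2.708
endloop
endfacet
facet normal -0.589 -0.748 0.307
outer loop
vertex -0.13 0.733 -2.708
vertex -0.995 0.71 -4.423
vertex 0.179 0.329 -3.099
endloop
endfacet
facet normal 0.649 -0.211 0.731
outer loop
vertex -0.13 0.733 -2.708
vertex 0.179 0.329 -3.099
vertex 0.417 1.029 -3.108
endloop
endfacet
facet normal -0.648 0.211 -0.732
outer loop
vertex -0.995 0.71 -4.423
vertex -0.757 1.411 -4.432
vertex -0.506 0.833 -4.821
endloop
endfacet
facet normal 0.010 -0.959 -0.284
outer loop
vertex -0.995 0.71 -4.423
vertex -0.506 0.833 -4.821
vertex 0.179 0.329 -3.099
endloop
endfacet
facet normal 0.010 -0.959 -0.284
outer loop
vertex 0.179 0.329 -3.099
vertex -0.506 0.833 -4.821
vertex 0.668 0.452 -3.497
endloop
endfacet
facet normal 0.648 -0.211 0.731
outer loop
vertex 0.179 0.329 -3.099
vertex 0.668 0.452 -3.497
vertex 0.417 1.029 -3.108
endloop
endfacet
facet normal -0.649 0.210 -0.731
outer loop
vertex -0.506 0.833 -4.821
vertex -0.757 1.411 -4.432
vertex -0.207 1.391 -4.926
endloop
endfacet
facet normal 0.602 -0.447 -0.662
outer loop
vertex -0.506 0.833 -4.821
vertex -0.207 1.391 -4.926
vertex 0.668 0.452 -3.497
endloop
endfacet
facet normal 0.601 -0.448 -0.662
outer loop
vertex 0.668 0.452 -3.497
vertex -0.207 1.391 -4.926
vertex 0.968 1.01 -3.602
endloop
endfacet
facet normal 0.648 -0.211 0.731
outer loop
vertex 0.668 0.452 -3.497
vertex 0.968 1.01 -3.602
vertex 0.417 1.029 -3.108
endloop
endfacet
facet normal -0.798 0.527 0.291
outer loop
vertex -0.607 1.224 4.747
vertex -0.18 2.725 3.197
vertex -1.85 0.121 3.336
endloop
endfacet
facet normal -0.194 -0.682 0.705
outer loop
vertex -0.66 -0.665 2.903
vertex -0.607 1.224 4.747
vertex -1.85 0.121 3.336
endloop
endfacet
facet normal -0.798 0.528 0.290
outer loop
vertex -1.85 0.121 3.336
vertex -0.18 2.725 3.197
vertex -1.422 1.622 1.786
endloop
endfacet
facet normal -0.570 -0.506 -0.647
outer loop
vertex -1.422 1.622 1.786
vertex -0.66 -0.665 2.903
vertex -1.85 0.121 3.336
endloop
endfacet
facet normal 0.570 0.506 0.647
outer loop
vertex -0.607 1.224 4.747
vertex 1.01 1.939 2.764
vertex -0.18 2.725 3.197
endloop
endfacet
facet normal -0.194 -0.682 0.705
outer loop
vertex 0.582 0.438 4.314
vertex -0.607 1.224 4.747
vertex -0.66 -0.665 2.903
endloop
endfacet
facet normal 0.570 0.506 0.647
outer loop
vertex 0.582 0.438 4.314
vertex 1.01 1.939 2.764
vertex -0.607 1.224 4.747
endloop
endfacet
facet normal 0.194 0.682 -0.705
outer loop
vertex -0.18 2.725 3.197
vertex 1.01 1.939 2.764
vertex -1.422 1.622 1.786
endloop
endfacet
facet normal -0.570 -0.506 -0.647
outer loop
vertex -0.233 0.836 1.353
vertex -0.66 -0.665 2.903
vertex -1.422 1.622 1.786
endloop
endfacet
facet normal 0.194 0.682 -0.705
outer loop
vertex -1.422 1.622 1.786
vertex 1.01 1.939 2.764
vertex -0.233 0.836 1.353
endloop
endfacet
facet normal 0.798 -0.527 -0.291
outer loop
vertex -0.233 0.836 1.353
vertex 0.582 0.438 4.314
vertex -0.66 -0.665 2.903
endloop
endfacet
facet normal 0.798 -0.528 -0.291
outer loop
vertex 1.01 1.939 2.764
vertex 0.582 0.438 4.314
vertex -0.233 0.836 1.353
endloop
endfacet

endsolid


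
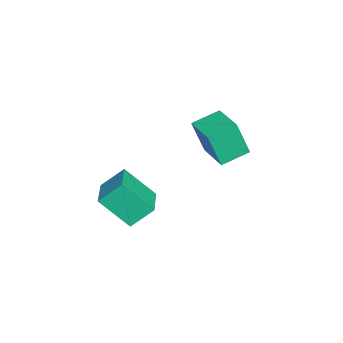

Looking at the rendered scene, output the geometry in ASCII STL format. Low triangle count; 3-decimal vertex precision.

solid 
facet normal -0.835 -0.531 -0.147
outer loop
vertex -3.636 -1.082 2.544
vertex -4.367 -0.035 2.914
vertex -3.69 -0.541 0.902
endloop
endfacet
facet normal 0.550 -0.788 -0.278
outer loop
vertex -2.313 0.335 1.146
vertex -3.636 -1.082 2.544
vertex -3.69 -0.541 0.902
endloop
endfacet
facet normal -0.835 -0.530 -0.148
outer loop
vertex -3.69 -0.541 0.902
vertex -4.367 -0.035 2.914
vertex -4.421 0.507 1.272
endloop
endfacet
facet normal -0.031 0.313 -0.949
outer loop
vertex -4.421 0.507 1.272
vertex -2.313 0.335 1.146
vertex -3.69 -0.541 0.902
endloop
endfacet
facet normal 0.031 -0.314 0.949
outer loop
vertex -3.636 -1.082 2.544
vertex -2.99 0.841 3.158
vertex -4.367 -0.035 2.914
endloop
endfacet
facet normal 0.550 -0.788 -0.278
outer loop
vertex -2.259 -0.207 2.788
vertex -3.636 -1.082 2.544
vertex -2.313 0.335 1.146
endloop
endfacet
facet normal 0.031 -0.313 0.949
outer loop
vertex -2.259 -0.207 2.788
vertex -2.99 0.841 3.158
vertex -3.636 -1.082 2.544
endloop
endfacet
facet normal -0.550 0.787 0.278
outer loop
vertex -4.367 -0.035 2.914
vertex -2.99 0.841 3.158
vertex -4.421 0.507 1.272
endloop
endfacet
facet normal -0.031 0.314 -0.949
outer loop
vertex -3.044 1.382 1.516
vertex -2.313 0.335 1.146
vertex -4.421 0.507 1.272
endloop
endfacet
facet normal -0.550 0.788 0.278
outer loop
vertex -4.421 0.507 1.272
vertex -2.99 0.841 3.158
vertex -3.044 1.382 1.516
endloop
endfacet
facet normal 0.835 0.531 0.148
outer loop
vertex -3.044 1.382 1.516
vertex -2.259 -0.207 2.788
vertex -2.313 0.335 1.146
endloop
endfacet
facet normal 0.835 0.530 0.147
outer loop
vertex -2.99 0.841 3.158
vertex -2.259 -0.207 2.788
vertex -3.044 1.382 1.516
endloop
endfacet
facet normal -0.971 -0.122 -0.206
outer loop
vertex 0.233 -3.115 2.483
vertex 0.341 -1.859 1.227
vertex 0.525 -3.994 1.628
endloop
endfacet
facet normal -0.061 -0.706 0.705
outer loop
vertex 2.059 -3.801 1.953
vertex 0.233 -3.115 2.483
vertex 0.525 -3.994 1.628
endloop
endfacet
facet normal -0.971 -0.122 -0.205
outer loop
vertex 0.525 -3.994 1.628
vertex 0.341 -1.859 1.227
vertex 0.632 -2.737 0.372
endloop
endfacet
facet normal 0.231 -0.697 -0.678
outer loop
vertex 0.632 -2.737 0.372
vertex 2.059 -3.801 1.953
vertex 0.525 -3.994 1.628
endloop
endfacet
facet normal -0.231 0.698 0.678
outer loop
vertex 0.233 -3.115 2.483
vertex 1.875 -1.666 1.552
vertex 0.341 -1.859 1.227
endloop
endfacet
facet normal -0.061 -0.707 0.705
outer loop
vertex 1.768 -2.923 2.808
vertex 0.233 -3.115 2.483
vertex 2.059 -3.801 1.953
endloop
endfacet
facet normal -0.231 0.697 0.678
outer loop
vertex 1.768 -2.923 2.808
vertex 1.875 -1.666 1.552
vertex 0.233 -3.115 2.483
endloop
endfacet
facet normal 0.060 0.707 -0.705
outer loop
vertex 0.341 -1.859 1.227
vertex 1.875 -1.666 1.552
vertex 0.632 -2.737 0.372
endloop
endfacet
facet normal 0.231 -0.698 -0.678
outer loop
vertex 2.167 -2.545 0.697
vertex 2.059 -3.801 1.953
vertex 0.632 -2.737 0.372
endloop
endfacet
facet normal 0.061 0.706 -0.705
outer loop
vertex 0.632 -2.737 0.372
vertex 1.875 -1.666 1.552
vertex 2.167 -2.545 0.697
endloop
endfacet
facet normal 0.971 0.122 0.205
outer loop
vertex 2.167 -2.545 0.697
vertex 1.768 -2.923 2.808
vertex 2.059 -3.801 1.953
endloop
endfacet
facet normal 0.971 0.123 0.205
outer loop
vertex 1.875 -1.666 1.552
vertex 1.768 -2.923 2.808
vertex 2.167 -2.545 0.697
endloop
endfacet

endsolid


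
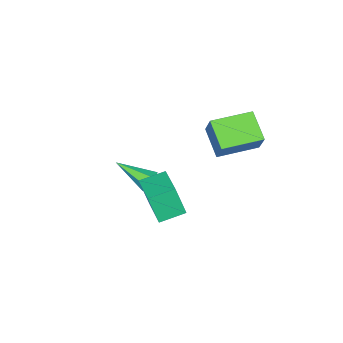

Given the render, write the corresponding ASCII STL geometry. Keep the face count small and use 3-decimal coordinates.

solid 
facet normal -0.284 0.794 -0.537
outer loop
vertex 0.444 -1.527 -3.263
vertex -0.049 -1.434 -2.865
vertex 0.515 -1.153 -2.748
endloop
endfacet
facet normal 0.994 -0.046 -0.104
outer loop
vertex 0.444 -1.527 -3.263
vertex 0.515 -1.153 -2.748
vertex 0.529 -3.046 -1.775
endloop
endfacet
facet normal -0.284 0.794 -0.537
outer loop
vertex 0.515 -1.153 -2.748
vertex -0.049 -1.434 -2.865
vertex 0.023 -1.06 -2.35
endloop
endfacet
facet normal 0.627 0.360 0.691
outer loop
vertex 0.515 -1.153 -2.748
vertex 0.023 -1.06 -2.35
vertex 0.529 -3.046 -1.775
endloop
endfacet
facet normal -0.285 0.794 -0.537
outer loop
vertex 0.023 -1.06 -2.35
vertex -0.049 -1.434 -2.865
vertex -0.541 -1.341 -2.466
endloop
endfacet
facet normal -0.291 0.197 0.936
outer loop
vertex 0.023 -1.06 -2.35
vertex -0.541 -1.341 -2.466
vertex 0.529 -3.046 -1.775
endloop
endfacet
facet normal -0.285 0.795 -0.536
outer loop
vertex -0.541 -1.341 -2.466
vertex -0.049 -1.434 -2.865
vertex -0.612 -1.714 -2.981
endloop
endfacet
facet normal -0.844 -0.373 0.386
outer loop
vertex -0.541 -1.341 -2.466
vertex -0.612 -1.714 -2.981
vertex 0.529 -3.046 -1.775
endloop
endfacet
facet normal -0.285 0.795 -0.536
outer loop
vertex -0.612 -1.714 -2.981
vertex -0.049 -1.434 -2.865
vertex -0.12 -1.807 -3.38
endloop
endfacet
facet normal -0.478 -0.778 -0.408
outer loop
vertex -0.612 -1.714 -2.981
vertex -0.12 -1.807 -3.38
vertex 0.529 -3.046 -1.775
endloop
endfacet
facet normal -0.283 0.795 -0.537
outer loop
vertex -0.12 -1.807 -3.38
vertex -0.049 -1.434 -2.865
vertex 0.444 -1.527 -3.263
endloop
endfacet
facet normal 0.441 -0.615 -0.653
outer loop
vertex -0.12 -1.807 -3.38
vertex 0.444 -1.527 -3.263
vertex 0.529 -3.046 -1.775
endloop
endfacet
facet normal -0.315 -0.388 -0.866
outer loop
vertex -2.149 0.342 0.613
vertex -3.91 1.608 0.687
vertex -1.303 1.57 -0.245
endloop
endfacet
facet normal 0.812 -0.583 -0.034
outer loop
vertex -0.83 2.152 1.053
vertex -2.149 0.342 0.613
vertex -1.303 1.57 -0.245
endloop
endfacet
facet normal -0.315 -0.389 -0.866
outer loop
vertex -1.303 1.57 -0.245
vertex -3.91 1.608 0.687
vertex -3.064 2.835 -0.172
endloop
endfacet
facet normal 0.492 0.713 -0.499
outer loop
vertex -3.064 2.835 -0.172
vertex -0.83 2.152 1.053
vertex -1.303 1.57 -0.245
endloop
endfacet
facet normal -0.492 -0.713 0.499
outer loop
vertex -2.149 0.342 0.613
vertex -3.437 2.19 1.985
vertex -3.91 1.608 0.687
endloop
endfacet
facet normal 0.812 -0.583 -0.034
outer loop
vertex -1.676 0.925 1.912
vertex -2.149 0.342 0.613
vertex -0.83 2.152 1.053
endloop
endfacet
facet normal -0.492 -0.713 0.499
outer loop
vertex -1.676 0.925 1.912
vertex -3.437 2.19 1.985
vertex -2.149 0.342 0.613
endloop
endfacet
facet normal -0.811 0.583 0.034
outer loop
vertex -3.91 1.608 0.687
vertex -3.437 2.19 1.985
vertex -3.064 2.835 -0.172
endloop
endfacet
facet normal 0.492 0.713 -0.499
outer loop
vertex -2.591 3.418 1.127
vertex -0.83 2.152 1.053
vertex -3.064 2.835 -0.172
endloop
endfacet
facet normal -0.812 0.583 0.034
outer loop
vertex -3.064 2.835 -0.172
vertex -3.437 2.19 1.985
vertex -2.591 3.418 1.127
endloop
endfacet
facet normal 0.316 0.388 0.866
outer loop
vertex -2.591 3.418 1.127
vertex -1.676 0.925 1.912
vertex -0.83 2.152 1.053
endloop
endfacet
facet normal 0.315 0.388 0.866
outer loop
vertex -3.437 2.19 1.985
vertex -1.676 0.925 1.912
vertex -2.591 3.418 1.127
endloop
endfacet
facet normal -0.637 -0.743 -0.206
outer loop
vertex 2.875 0.036 0.398
vertex 1.837 0.831 0.738
vertex 2.764 0.575 -1.2
endloop
endfacet
facet normal 0.768 -0.589 -0.252
outer loop
vertex 3.943 1.949 -0.818
vertex 2.875 0.036 0.398
vertex 2.764 0.575 -1.2
endloop
endfacet
facet normal -0.637 -0.743 -0.207
outer loop
vertex 2.764 0.575 -1.2
vertex 1.837 0.831 0.738
vertex 1.727 1.37 -0.86
endloop
endfacet
facet normal -0.065 0.319 -0.945
outer loop
vertex 1.727 1.37 -0.86
vertex 3.943 1.949 -0.818
vertex 2.764 0.575 -1.2
endloop
endfacet
facet normal 0.065 -0.319 0.946
outer loop
vertex 2.875 0.036 0.398
vertex 3.016 2.205 1.12
vertex 1.837 0.831 0.738
endloop
endfacet
facet normal 0.768 -0.589 -0.251
outer loop
vertex 4.053 1.41 0.78
vertex 2.875 0.036 0.398
vertex 3.943 1.949 -0.818
endloop
endfacet
facet normal 0.065 -0.319 0.945
outer loop
vertex 4.053 1.41 0.78
vertex 3.016 2.205 1.12
vertex 2.875 0.036 0.398
endloop
endfacet
facet normal -0.768 0.589 0.252
outer loop
vertex 1.837 0.831 0.738
vertex 3.016 2.205 1.12
vertex 1.727 1.37 -0.86
endloop
endfacet
facet normal -0.065 0.319 -0.946
outer loop
vertex 2.905 2.744 -0.478
vertex 3.943 1.949 -0.818
vertex 1.727 1.37 -0.86
endloop
endfacet
facet normal -0.768 0.589 0.252
outer loop
vertex 1.727 1.37 -0.86
vertex 3.016 2.205 1.12
vertex 2.905 2.744 -0.478
endloop
endfacet
facet normal 0.637 0.743 0.207
outer loop
vertex 2.905 2.744 -0.478
vertex 4.053 1.41 0.78
vertex 3.943 1.949 -0.818
endloop
endfacet
facet normal 0.637 0.743 0.206
outer loop
vertex 3.016 2.205 1.12
vertex 4.053 1.41 0.78
vertex 2.905 2.744 -0.478
endloop
endfacet

endsolid


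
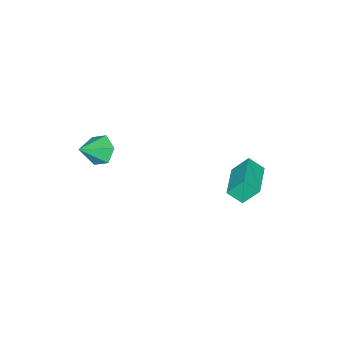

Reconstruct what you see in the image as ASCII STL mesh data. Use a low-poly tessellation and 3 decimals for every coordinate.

solid 
facet normal -0.812 0.151 -0.564
outer loop
vertex 1.269 -1.578 -1.278
vertex 0.824 -1.63 -0.652
vertex 1.103 -0.946 -0.87
endloop
endfacet
facet normal 0.850 0.424 -0.311
outer loop
vertex 1.269 -1.578 -1.278
vertex 1.103 -0.946 -0.87
vertex 1.896 -1.83 0.092
endloop
endfacet
facet normal -0.812 0.151 -0.564
outer loop
vertex 1.103 -0.946 -0.87
vertex 0.824 -1.63 -0.652
vertex 0.658 -0.999 -0.244
endloop
endfacet
facet normal 0.441 0.812 0.382
outer loop
vertex 1.103 -0.946 -0.87
vertex 0.658 -0.999 -0.244
vertex 1.896 -1.83 0.092
endloop
endfacet
facet normal -0.812 0.151 -0.564
outer loop
vertex 0.658 -0.999 -0.244
vertex 0.824 -1.63 -0.652
vertex 0.379 -1.683 -0.026
endloop
endfacet
facet normal -0.043 0.319 0.947
outer loop
vertex 0.658 -0.999 -0.244
vertex 0.379 -1.683 -0.026
vertex 1.896 -1.83 0.092
endloop
endfacet
facet normal -0.812 0.150 -0.564
outer loop
vertex 0.379 -1.683 -0.026
vertex 0.824 -1.63 -0.652
vertex 0.546 -2.314 -0.434
endloop
endfacet
facet normal -0.118 -0.561 0.819
outer loop
vertex 0.379 -1.683 -0.026
vertex 0.546 -2.314 -0.434
vertex 1.896 -1.83 0.092
endloop
endfacet
facet normal -0.813 0.151 -0.563
outer loop
vertex 0.546 -2.314 -0.434
vertex 0.824 -1.63 -0.652
vertex 0.99 -2.262 -1.061
endloop
endfacet
facet normal 0.291 -0.948 0.127
outer loop
vertex 0.546 -2.314 -0.434
vertex 0.99 -2.262 -1.061
vertex 1.896 -1.83 0.092
endloop
endfacet
facet normal -0.811 0.152 -0.564
outer loop
vertex 0.99 -2.262 -1.061
vertex 0.824 -1.63 -0.652
vertex 1.269 -1.578 -1.278
endloop
endfacet
facet normal 0.775 -0.455 -0.438
outer loop
vertex 0.99 -2.262 -1.061
vertex 1.269 -1.578 -1.278
vertex 1.896 -1.83 0.092
endloop
endfacet
facet normal -0.850 -0.520 -0.091
outer loop
vertex -3.059 3.07 -1.167
vertex -3.367 3.67 -1.716
vertex -2.637 2.526 -1.999
endloop
endfacet
facet normal 0.355 -0.690 0.631
outer loop
vertex -1.193 3.41 -1.844
vertex -3.059 3.07 -1.167
vertex -2.637 2.526 -1.999
endloop
endfacet
facet normal -0.850 -0.520 -0.091
outer loop
vertex -2.637 2.526 -1.999
vertex -3.367 3.67 -1.716
vertex -2.945 3.126 -2.548
endloop
endfacet
facet normal 0.391 -0.504 -0.770
outer loop
vertex -2.945 3.126 -2.548
vertex -1.193 3.41 -1.844
vertex -2.637 2.526 -1.999
endloop
endfacet
facet normal -0.391 0.504 0.770
outer loop
vertex -3.059 3.07 -1.167
vertex -1.923 4.554 -1.561
vertex -3.367 3.67 -1.716
endloop
endfacet
facet normal 0.355 -0.690 0.631
outer loop
vertex -1.615 3.954 -1.012
vertex -3.059 3.07 -1.167
vertex -1.193 3.41 -1.844
endloop
endfacet
facet normal -0.391 0.504 0.770
outer loop
vertex -1.615 3.954 -1.012
vertex -1.923 4.554 -1.561
vertex -3.059 3.07 -1.167
endloop
endfacet
facet normal -0.355 0.690 -0.631
outer loop
vertex -3.367 3.67 -1.716
vertex -1.923 4.554 -1.561
vertex -2.945 3.126 -2.548
endloop
endfacet
facet normal 0.391 -0.504 -0.770
outer loop
vertex -1.501 4.01 -2.393
vertex -1.193 3.41 -1.844
vertex -2.945 3.126 -2.548
endloop
endfacet
facet normal -0.355 0.690 -0.631
outer loop
vertex -2.945 3.126 -2.548
vertex -1.923 4.554 -1.561
vertex -1.501 4.01 -2.393
endloop
endfacet
facet normal 0.850 0.520 0.091
outer loop
vertex -1.501 4.01 -2.393
vertex -1.615 3.954 -1.012
vertex -1.193 3.41 -1.844
endloop
endfacet
facet normal 0.850 0.520 0.091
outer loop
vertex -1.923 4.554 -1.561
vertex -1.615 3.954 -1.012
vertex -1.501 4.01 -2.393
endloop
endfacet

endsolid


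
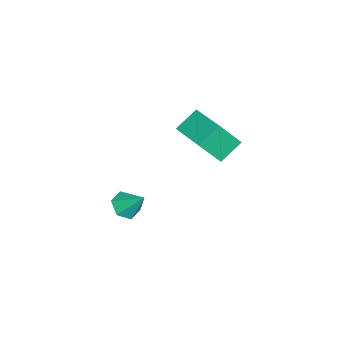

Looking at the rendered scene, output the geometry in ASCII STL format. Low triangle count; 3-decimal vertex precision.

solid 
facet normal -0.307 0.513 -0.802
outer loop
vertex -5.074 3.59 2.897
vertex -3.658 4.924 3.207
vertex -4.244 2.888 2.13
endloop
endfacet
facet normal -0.719 -0.677 -0.158
outer loop
vertex -3.722 2.016 3.493
vertex -5.074 3.59 2.897
vertex -4.244 2.888 2.13
endloop
endfacet
facet normal -0.307 0.513 -0.802
outer loop
vertex -4.244 2.888 2.13
vertex -3.658 4.924 3.207
vertex -2.828 4.222 2.441
endloop
endfacet
facet normal 0.624 -0.528 -0.577
outer loop
vertex -2.828 4.222 2.441
vertex -3.722 2.016 3.493
vertex -4.244 2.888 2.13
endloop
endfacet
facet normal -0.624 0.528 0.577
outer loop
vertex -5.074 3.59 2.897
vertex -3.136 4.052 4.57
vertex -3.658 4.924 3.207
endloop
endfacet
facet normal -0.719 -0.677 -0.158
outer loop
vertex -4.552 2.718 4.259
vertex -5.074 3.59 2.897
vertex -3.722 2.016 3.493
endloop
endfacet
facet normal -0.624 0.528 0.577
outer loop
vertex -4.552 2.718 4.259
vertex -3.136 4.052 4.57
vertex -5.074 3.59 2.897
endloop
endfacet
facet normal 0.719 0.677 0.158
outer loop
vertex -3.658 4.924 3.207
vertex -3.136 4.052 4.57
vertex -2.828 4.222 2.441
endloop
endfacet
facet normal 0.623 -0.528 -0.577
outer loop
vertex -2.306 3.35 3.803
vertex -3.722 2.016 3.493
vertex -2.828 4.222 2.441
endloop
endfacet
facet normal 0.719 0.677 0.158
outer loop
vertex -2.828 4.222 2.441
vertex -3.136 4.052 4.57
vertex -2.306 3.35 3.803
endloop
endfacet
facet normal 0.307 -0.512 0.802
outer loop
vertex -2.306 3.35 3.803
vertex -4.552 2.718 4.259
vertex -3.722 2.016 3.493
endloop
endfacet
facet normal 0.307 -0.513 0.802
outer loop
vertex -3.136 4.052 4.57
vertex -4.552 2.718 4.259
vertex -2.306 3.35 3.803
endloop
endfacet
facet normal -0.235 -0.654 -0.719
outer loop
vertex -3.158 0.101 -2.771
vertex -3.633 -0.281 -2.268
vertex -3.918 0.308 -2.711
endloop
endfacet
facet normal 0.225 0.919 -0.323
outer loop
vertex -3.158 0.101 -2.771
vertex -3.918 0.308 -2.711
vertex -3.287 0.681 -1.212
endloop
endfacet
facet normal -0.235 -0.654 -0.719
outer loop
vertex -3.918 0.308 -2.711
vertex -3.633 -0.281 -2.268
vertex -4.393 -0.074 -2.208
endloop
endfacet
facet normal -0.593 0.803 0.050
outer loop
vertex -3.918 0.308 -2.711
vertex -4.393 -0.074 -2.208
vertex -3.287 0.681 -1.212
endloop
endfacet
facet normal -0.235 -0.654 -0.719
outer loop
vertex -4.393 -0.074 -2.208
vertex -3.633 -0.281 -2.268
vertex -4.108 -0.663 -1.765
endloop
endfacet
facet normal -0.719 0.161 0.676
outer loop
vertex -4.393 -0.074 -2.208
vertex -4.108 -0.663 -1.765
vertex -3.287 0.681 -1.212
endloop
endfacet
facet normal -0.236 -0.654 -0.719
outer loop
vertex -4.108 -0.663 -1.765
vertex -3.633 -0.281 -2.268
vertex -3.348 -0.87 -1.826
endloop
endfacet
facet normal -0.025 -0.367 0.930
outer loop
vertex -4.108 -0.663 -1.765
vertex -3.348 -0.87 -1.826
vertex -3.287 0.681 -1.212
endloop
endfacet
facet normal -0.235 -0.654 -0.720
outer loop
vertex -3.348 -0.87 -1.826
vertex -3.633 -0.281 -2.268
vertex -2.873 -0.488 -2.328
endloop
endfacet
facet normal 0.791 -0.252 0.557
outer loop
vertex -3.348 -0.87 -1.826
vertex -2.873 -0.488 -2.328
vertex -3.287 0.681 -1.212
endloop
endfacet
facet normal -0.235 -0.654 -0.719
outer loop
vertex -2.873 -0.488 -2.328
vertex -3.633 -0.281 -2.268
vertex -3.158 0.101 -2.771
endloop
endfacet
facet normal 0.918 0.392 -0.070
outer loop
vertex -2.873 -0.488 -2.328
vertex -3.158 0.101 -2.771
vertex -3.287 0.681 -1.212
endloop
endfacet

endsolid


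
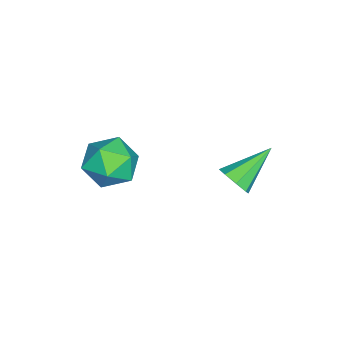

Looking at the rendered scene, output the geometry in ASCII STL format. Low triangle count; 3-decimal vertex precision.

solid 
facet normal -0.093 0.260 0.961
outer loop
vertex -0.687 -2.689 2.632
vertex -1.392 -3.232 2.711
vertex -0.569 -3.541 2.874
endloop
endfacet
facet normal 0.588 0.295 0.753
outer loop
vertex -0.687 -2.689 2.632
vertex -0.569 -3.541 2.874
vertex -0.011 -3.161 2.289
endloop
endfacet
facet normal 0.628 0.751 0.204
outer loop
vertex -0.687 -2.689 2.632
vertex -0.011 -3.161 2.289
vertex -0.489 -2.619 1.763
endloop
endfacet
facet normal -0.029 0.997 0.074
outer loop
vertex -0.687 -2.689 2.632
vertex -0.489 -2.619 1.763
vertex -1.342 -2.663 2.024
endloop
endfacet
facet normal -0.474 0.695 0.541
outer loop
vertex -0.687 -2.689 2.632
vertex -1.342 -2.663 2.024
vertex -1.392 -3.232 2.711
endloop
endfacet
facet normal 0.781 -0.350 0.517
outer loop
vertex -0.011 -3.161 2.289
vertex -0.569 -3.541 2.874
vertex -0.298 -3.997 2.156
endloop
endfacet
facet normal -0.322 -0.407 0.855
outer loop
vertex -0.569 -3.541 2.874
vertex -1.392 -3.232 2.711
vertex -1.151 -4.041 2.417
endloop
endfacet
facet normal -0.939 0.295 0.176
outer loop
vertex -1.392 -3.232 2.711
vertex -1.342 -2.663 2.024
vertex -1.629 -3.499 1.891
endloop
endfacet
facet normal -0.218 0.784 -0.581
outer loop
vertex -1.342 -2.663 2.024
vertex -0.489 -2.619 1.763
vertex -1.071 -3.119 1.306
endloop
endfacet
facet normal 0.845 0.386 -0.370
outer loop
vertex -0.489 -2.619 1.763
vertex -0.011 -3.161 2.289
vertex -0.248 -3.428 1.469
endloop
endfacet
facet normal 0.029 -0.997 -0.074
outer loop
vertex -0.953 -3.971 1.548
vertex -0.298 -3.997 2.156
vertex -1.151 -4.041 2.417
endloop
endfacet
facet normal -0.628 -0.751 -0.204
outer loop
vertex -0.953 -3.971 1.548
vertex -1.151 -4.041 2.417
vertex -1.629 -3.499 1.891
endloop
endfacet
facet normal -0.588 -0.295 -0.753
outer loop
vertex -0.953 -3.971 1.548
vertex -1.629 -3.499 1.891
vertex -1.071 -3.119 1.306
endloop
endfacet
facet normal 0.093 -0.260 -0.961
outer loop
vertex -0.953 -3.971 1.548
vertex -1.071 -3.119 1.306
vertex -0.248 -3.428 1.469
endloop
endfacet
facet normal 0.474 -0.695 -0.541
outer loop
vertex -0.953 -3.971 1.548
vertex -0.248 -3.428 1.469
vertex -0.298 -3.997 2.156
endloop
endfacet
facet normal 0.218 -0.784 0.581
outer loop
vertex -1.151 -4.041 2.417
vertex -0.298 -3.997 2.156
vertex -0.569 -3.541 2.874
endloop
endfacet
facet normal -0.845 -0.386 0.370
outer loop
vertex -1.629 -3.499 1.891
vertex -1.151 -4.041 2.417
vertex -1.392 -3.232 2.711
endloop
endfacet
facet normal -0.781 0.350 -0.517
outer loop
vertex -1.071 -3.119 1.306
vertex -1.629 -3.499 1.891
vertex -1.342 -2.663 2.024
endloop
endfacet
facet normal 0.322 0.407 -0.855
outer loop
vertex -0.248 -3.428 1.469
vertex -1.071 -3.119 1.306
vertex -0.489 -2.619 1.763
endloop
endfacet
facet normal 0.939 -0.295 -0.176
outer loop
vertex -0.298 -3.997 2.156
vertex -0.248 -3.428 1.469
vertex -0.011 -3.161 2.289
endloop
endfacet
facet normal 0.659 -0.544 -0.520
outer loop
vertex -2.252 -0.421 0.853
vertex -2.47 -0.212 0.358
vertex -2.048 -0.049 0.722
endloop
endfacet
facet normal 0.347 0.136 0.928
outer loop
vertex -2.252 -0.421 0.853
vertex -2.048 -0.049 0.722
vertex -3.49 0.632 1.162
endloop
endfacet
facet normal 0.658 -0.546 -0.519
outer loop
vertex -2.048 -0.049 0.722
vertex -2.47 -0.212 0.358
vertex -2.091 0.227 0.377
endloop
endfacet
facet normal 0.490 0.710 0.507
outer loop
vertex -2.048 -0.049 0.722
vertex -2.091 0.227 0.377
vertex -3.49 0.632 1.162
endloop
endfacet
facet normal 0.658 -0.546 -0.519
outer loop
vertex -2.091 0.227 0.377
vertex -2.47 -0.212 0.358
vertex -2.356 0.246 0.021
endloop
endfacet
facet normal 0.218 0.970 -0.111
outer loop
vertex -2.091 0.227 0.377
vertex -2.356 0.246 0.021
vertex -3.49 0.632 1.162
endloop
endfacet
facet normal 0.660 -0.545 -0.517
outer loop
vertex -2.356 0.246 0.021
vertex -2.47 -0.212 0.358
vertex -2.687 -0.004 -0.138
endloop
endfacet
facet normal -0.307 0.766 -0.565
outer loop
vertex -2.356 0.246 0.021
vertex -2.687 -0.004 -0.138
vertex -3.49 0.632 1.162
endloop
endfacet
facet normal 0.659 -0.546 -0.517
outer loop
vertex -2.687 -0.004 -0.138
vertex -2.47 -0.212 0.358
vertex -2.891 -0.375 -0.006
endloop
endfacet
facet normal -0.779 0.219 -0.588
outer loop
vertex -2.687 -0.004 -0.138
vertex -2.891 -0.375 -0.006
vertex -3.49 0.632 1.162
endloop
endfacet
facet normal 0.659 -0.544 -0.519
outer loop
vertex -2.891 -0.375 -0.006
vertex -2.47 -0.212 0.358
vertex -2.848 -0.652 0.339
endloop
endfacet
facet normal -0.921 -0.352 -0.168
outer loop
vertex -2.891 -0.375 -0.006
vertex -2.848 -0.652 0.339
vertex -3.49 0.632 1.162
endloop
endfacet
facet normal 0.659 -0.544 -0.520
outer loop
vertex -2.848 -0.652 0.339
vertex -2.47 -0.212 0.358
vertex -2.583 -0.671 0.695
endloop
endfacet
facet normal -0.649 -0.613 0.450
outer loop
vertex -2.848 -0.652 0.339
vertex -2.583 -0.671 0.695
vertex -3.49 0.632 1.162
endloop
endfacet
facet normal 0.659 -0.544 -0.520
outer loop
vertex -2.583 -0.671 0.695
vertex -2.47 -0.212 0.358
vertex -2.252 -0.421 0.853
endloop
endfacet
facet normal -0.122 -0.409 0.904
outer loop
vertex -2.583 -0.671 0.695
vertex -2.252 -0.421 0.853
vertex -3.49 0.632 1.162
endloop
endfacet

endsolid


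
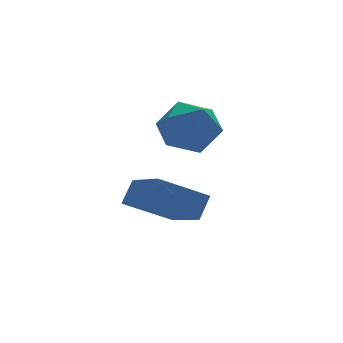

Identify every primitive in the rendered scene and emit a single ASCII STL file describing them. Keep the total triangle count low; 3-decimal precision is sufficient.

solid 
facet normal -0.779 0.314 -0.543
outer loop
vertex -0.851 0.468 -0.746
vertex -1.435 -0.336 -0.373
vertex -1.419 0.593 0.142
endloop
endfacet
facet normal -0.363 0.862 -0.354
outer loop
vertex -0.851 0.468 -0.746
vertex -1.419 0.593 0.142
vertex -0.434 0.984 0.083
endloop
endfacet
facet normal 0.292 0.739 -0.607
outer loop
vertex -0.851 0.468 -0.746
vertex -0.434 0.984 0.083
vertex 0.16 0.297 -0.468
endloop
endfacet
facet normal 0.281 0.115 -0.953
outer loop
vertex -0.851 0.468 -0.746
vertex 0.16 0.297 -0.468
vertex -0.459 -0.519 -0.749
endloop
endfacet
facet normal -0.380 -0.148 -0.913
outer loop
vertex -0.851 0.468 -0.746
vertex -0.459 -0.519 -0.749
vertex -1.435 -0.336 -0.373
endloop
endfacet
facet normal -0.326 0.875 0.359
outer loop
vertex -0.434 0.984 0.083
vertex -1.419 0.593 0.142
vertex -0.761 0.499 0.969
endloop
endfacet
facet normal -0.999 -0.012 0.052
outer loop
vertex -1.419 0.593 0.142
vertex -1.435 -0.336 -0.373
vertex -1.38 -0.317 0.688
endloop
endfacet
facet normal -0.353 -0.760 -0.546
outer loop
vertex -1.435 -0.336 -0.373
vertex -0.459 -0.519 -0.749
vertex -0.786 -1.004 0.137
endloop
endfacet
facet normal 0.718 -0.335 -0.610
outer loop
vertex -0.459 -0.519 -0.749
vertex 0.16 0.297 -0.468
vertex 0.199 -0.613 0.078
endloop
endfacet
facet normal 0.735 0.676 -0.050
outer loop
vertex 0.16 0.297 -0.468
vertex -0.434 0.984 0.083
vertex 0.215 0.316 0.593
endloop
endfacet
facet normal -0.281 -0.115 0.953
outer loop
vertex -0.369 -0.488 0.966
vertex -0.761 0.499 0.969
vertex -1.38 -0.317 0.688
endloop
endfacet
facet normal -0.292 -0.739 0.607
outer loop
vertex -0.369 -0.488 0.966
vertex -1.38 -0.317 0.688
vertex -0.786 -1.004 0.137
endloop
endfacet
facet normal 0.363 -0.862 0.354
outer loop
vertex -0.369 -0.488 0.966
vertex -0.786 -1.004 0.137
vertex 0.199 -0.613 0.078
endloop
endfacet
facet normal 0.779 -0.314 0.543
outer loop
vertex -0.369 -0.488 0.966
vertex 0.199 -0.613 0.078
vertex 0.215 0.316 0.593
endloop
endfacet
facet normal 0.380 0.148 0.913
outer loop
vertex -0.369 -0.488 0.966
vertex 0.215 0.316 0.593
vertex -0.761 0.499 0.969
endloop
endfacet
facet normal -0.718 0.335 0.610
outer loop
vertex -1.38 -0.317 0.688
vertex -0.761 0.499 0.969
vertex -1.419 0.593 0.142
endloop
endfacet
facet normal -0.735 -0.676 0.050
outer loop
vertex -0.786 -1.004 0.137
vertex -1.38 -0.317 0.688
vertex -1.435 -0.336 -0.373
endloop
endfacet
facet normal 0.326 -0.875 -0.359
outer loop
vertex 0.199 -0.613 0.078
vertex -0.786 -1.004 0.137
vertex -0.459 -0.519 -0.749
endloop
endfacet
facet normal 0.999 0.012 -0.052
outer loop
vertex 0.215 0.316 0.593
vertex 0.199 -0.613 0.078
vertex 0.16 0.297 -0.468
endloop
endfacet
facet normal 0.353 0.760 0.546
outer loop
vertex -0.761 0.499 0.969
vertex 0.215 0.316 0.593
vertex -0.434 0.984 0.083
endloop
endfacet
facet normal -0.871 0.142 0.470
outer loop
vertex -2.685 -3.17 -0.427
vertex -2.8 -1.375 -1.18
vertex -3.119 -3.494 -1.133
endloop
endfacet
facet normal 0.059 -0.921 0.386
outer loop
vertex -1.7 -3.725 -1.9
vertex -2.685 -3.17 -0.427
vertex -3.119 -3.494 -1.133
endloop
endfacet
facet normal -0.870 0.142 0.471
outer loop
vertex -3.119 -3.494 -1.133
vertex -2.8 -1.375 -1.18
vertex -3.235 -1.699 -1.886
endloop
endfacet
facet normal -0.488 -0.364 -0.793
outer loop
vertex -3.235 -1.699 -1.886
vertex -1.7 -3.725 -1.9
vertex -3.119 -3.494 -1.133
endloop
endfacet
facet normal 0.488 0.364 0.793
outer loop
vertex -2.685 -3.17 -0.427
vertex -1.381 -1.606 -1.947
vertex -2.8 -1.375 -1.18
endloop
endfacet
facet normal 0.059 -0.921 0.386
outer loop
vertex -1.265 -3.401 -1.194
vertex -2.685 -3.17 -0.427
vertex -1.7 -3.725 -1.9
endloop
endfacet
facet normal 0.488 0.364 0.793
outer loop
vertex -1.265 -3.401 -1.194
vertex -1.381 -1.606 -1.947
vertex -2.685 -3.17 -0.427
endloop
endfacet
facet normal -0.059 0.921 -0.386
outer loop
vertex -2.8 -1.375 -1.18
vertex -1.381 -1.606 -1.947
vertex -3.235 -1.699 -1.886
endloop
endfacet
facet normal -0.488 -0.364 -0.793
outer loop
vertex -1.815 -1.93 -2.653
vertex -1.7 -3.725 -1.9
vertex -3.235 -1.699 -1.886
endloop
endfacet
facet normal -0.059 0.921 -0.386
outer loop
vertex -3.235 -1.699 -1.886
vertex -1.381 -1.606 -1.947
vertex -1.815 -1.93 -2.653
endloop
endfacet
facet normal 0.871 -0.142 -0.471
outer loop
vertex -1.815 -1.93 -2.653
vertex -1.265 -3.401 -1.194
vertex -1.7 -3.725 -1.9
endloop
endfacet
facet normal 0.871 -0.141 -0.471
outer loop
vertex -1.381 -1.606 -1.947
vertex -1.265 -3.401 -1.194
vertex -1.815 -1.93 -2.653
endloop
endfacet

endsolid
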